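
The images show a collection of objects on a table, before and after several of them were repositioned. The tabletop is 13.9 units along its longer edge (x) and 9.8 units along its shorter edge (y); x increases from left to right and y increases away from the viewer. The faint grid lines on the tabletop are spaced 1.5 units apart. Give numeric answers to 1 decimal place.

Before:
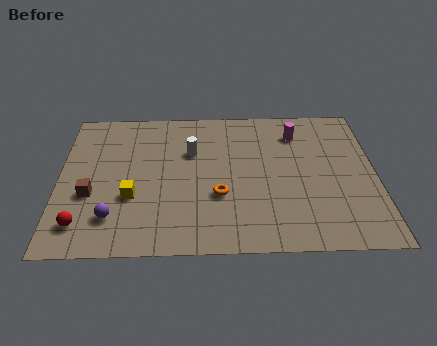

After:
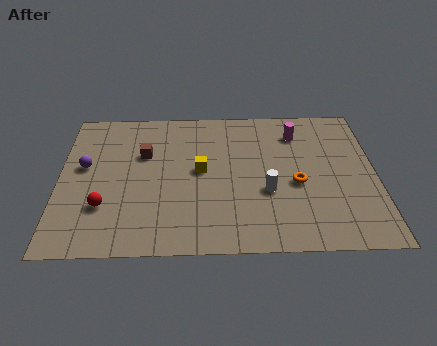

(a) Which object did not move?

the magenta cylinder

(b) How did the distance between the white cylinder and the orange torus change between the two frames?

-1.8

The distance was about 3.2 in the first image and 1.4 in the second, so they moved 1.8 units closer together.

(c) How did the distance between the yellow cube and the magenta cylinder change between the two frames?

-3.4

The distance was about 8.4 in the first image and 5.0 in the second, so they moved 3.4 units closer together.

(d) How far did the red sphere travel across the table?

1.4

The red sphere moved from about (1.1, 1.8) to (2.0, 2.9), a distance of √(0.9² + 1.1²) ≈ 1.4.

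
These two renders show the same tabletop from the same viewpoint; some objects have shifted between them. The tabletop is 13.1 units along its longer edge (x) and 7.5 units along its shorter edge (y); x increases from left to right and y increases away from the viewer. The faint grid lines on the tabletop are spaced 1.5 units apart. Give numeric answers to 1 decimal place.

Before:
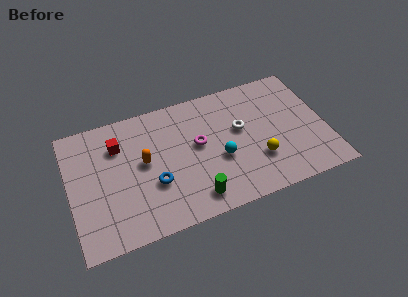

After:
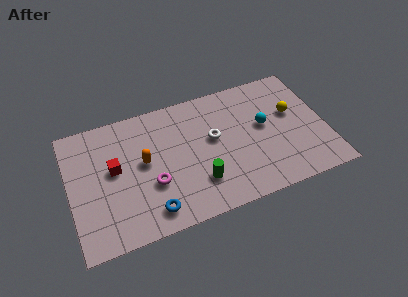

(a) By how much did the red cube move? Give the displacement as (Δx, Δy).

(-0.3, -1.3)

From the two frames, the red cube sits at roughly (2.6, 5.5) before and (2.3, 4.2) after.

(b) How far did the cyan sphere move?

2.7

The cyan sphere was near (7.6, 3.0) before and (10.0, 4.2) after, so it travelled √(2.4² + 1.2²) ≈ 2.7 units.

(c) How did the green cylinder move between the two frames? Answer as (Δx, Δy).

(0.3, 0.8)

The green cylinder was at about (6.1, 1.2) and moved to about (6.4, 2.0).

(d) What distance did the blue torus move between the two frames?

1.5

The blue torus moved from about (4.2, 2.7) to (3.9, 1.2), a distance of √(0.3² + 1.5²) ≈ 1.5.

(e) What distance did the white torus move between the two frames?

1.4

From (8.8, 4.4) to (7.4, 4.3), the white torus covered √(1.4² + 0.1²) ≈ 1.4 units.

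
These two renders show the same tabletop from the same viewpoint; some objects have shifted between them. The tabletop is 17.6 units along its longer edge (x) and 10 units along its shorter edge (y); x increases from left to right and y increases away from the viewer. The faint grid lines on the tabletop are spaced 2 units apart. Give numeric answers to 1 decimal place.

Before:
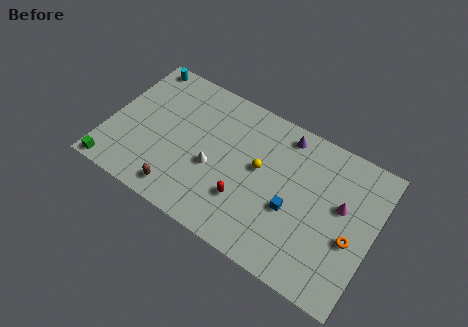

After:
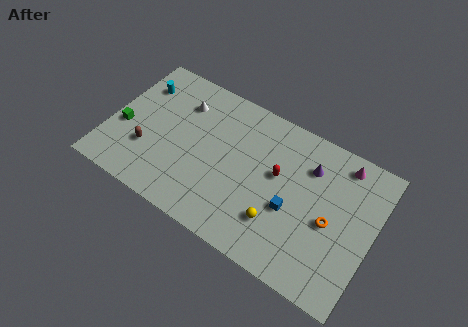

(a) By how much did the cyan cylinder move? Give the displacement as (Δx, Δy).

(0.2, -1.6)

The cyan cylinder was at about (1.3, 9.1) and moved to about (1.5, 7.5).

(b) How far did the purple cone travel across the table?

2.3

The purple cone was near (11.2, 8.7) before and (13.1, 7.4) after, so it travelled √(1.9² + 1.3²) ≈ 2.3 units.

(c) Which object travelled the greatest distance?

the white cone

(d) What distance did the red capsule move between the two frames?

3.3

The red capsule moved from about (9.4, 3.0) to (11.2, 5.8), a distance of √(1.8² + 2.8²) ≈ 3.3.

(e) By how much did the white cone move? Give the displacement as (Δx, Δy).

(-2.7, 3.4)

From the two frames, the white cone sits at roughly (7.1, 4.1) before and (4.4, 7.5) after.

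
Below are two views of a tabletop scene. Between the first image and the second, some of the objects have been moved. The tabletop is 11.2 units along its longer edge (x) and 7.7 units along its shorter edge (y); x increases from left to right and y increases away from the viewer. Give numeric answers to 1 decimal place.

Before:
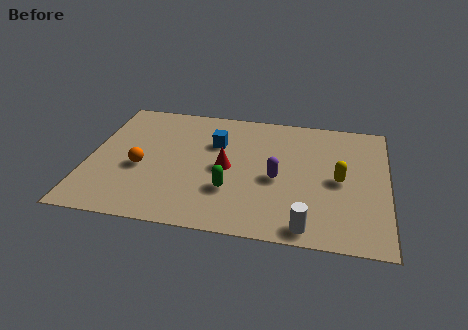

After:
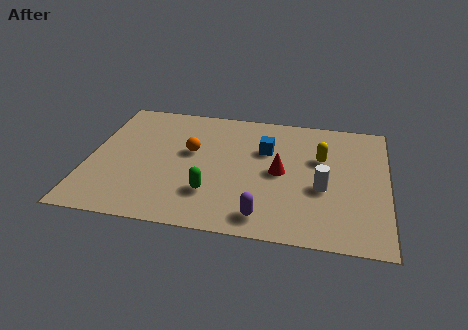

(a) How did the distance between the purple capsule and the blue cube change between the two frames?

+1.0

They were about 3.0 units apart before and 4.0 after — 1.0 units further apart.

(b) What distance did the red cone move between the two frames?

2.0

The red cone moved from about (5.2, 3.7) to (7.2, 3.8), a distance of √(2.0² + 0.1²) ≈ 2.0.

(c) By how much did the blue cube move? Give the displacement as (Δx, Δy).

(1.9, -0.1)

The blue cube was at about (4.7, 5.2) and moved to about (6.6, 5.1).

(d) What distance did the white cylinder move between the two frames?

2.4

The white cylinder was near (8.3, 0.8) before and (8.8, 3.1) after, so it travelled √(0.5² + 2.3²) ≈ 2.4 units.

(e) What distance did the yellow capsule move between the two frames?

1.4

From (9.4, 3.7) to (8.7, 4.9), the yellow capsule covered √(0.7² + 1.2²) ≈ 1.4 units.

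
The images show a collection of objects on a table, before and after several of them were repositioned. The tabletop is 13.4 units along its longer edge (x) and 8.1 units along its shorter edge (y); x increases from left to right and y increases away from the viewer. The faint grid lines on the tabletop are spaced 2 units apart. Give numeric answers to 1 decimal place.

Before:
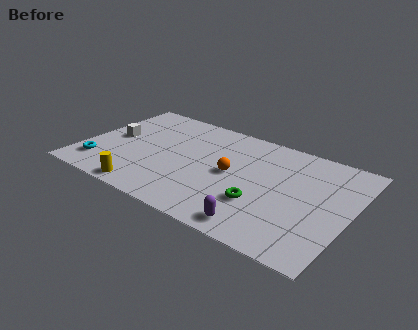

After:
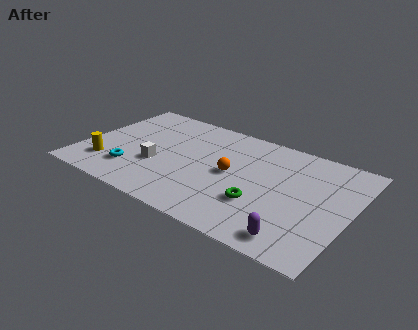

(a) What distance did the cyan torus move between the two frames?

1.7

The cyan torus moved from about (1.1, 1.7) to (2.8, 2.0), a distance of √(1.7² + 0.3²) ≈ 1.7.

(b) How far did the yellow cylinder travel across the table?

2.5

The yellow cylinder moved from about (3.7, 0.8) to (1.5, 1.9), a distance of √(2.2² + 1.1²) ≈ 2.5.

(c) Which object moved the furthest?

the white cube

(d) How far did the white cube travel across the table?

2.8

From (1.4, 4.2) to (3.9, 3.0), the white cube covered √(2.5² + 1.2²) ≈ 2.8 units.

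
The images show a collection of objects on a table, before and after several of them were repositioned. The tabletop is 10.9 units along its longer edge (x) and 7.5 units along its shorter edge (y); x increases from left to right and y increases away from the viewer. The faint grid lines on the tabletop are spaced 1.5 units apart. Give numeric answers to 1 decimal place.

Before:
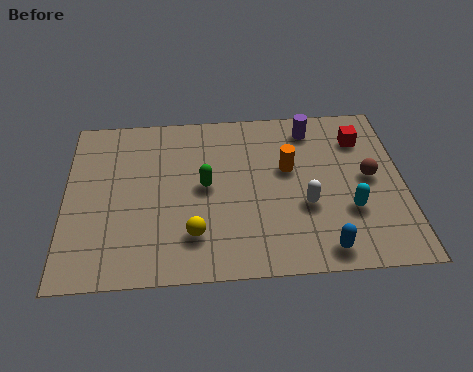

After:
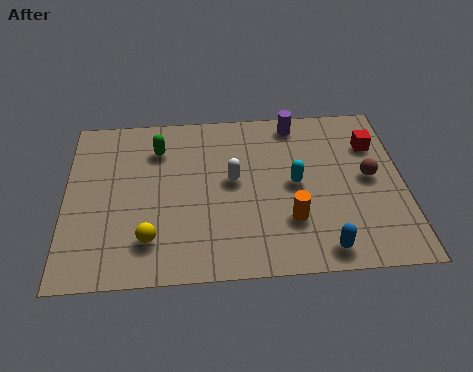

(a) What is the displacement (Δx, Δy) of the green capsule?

(-1.5, 1.8)

The green capsule was at about (4.5, 3.9) and moved to about (3.0, 5.7).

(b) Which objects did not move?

the blue capsule and the brown sphere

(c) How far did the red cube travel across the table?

0.5

From (9.6, 5.7) to (10.0, 5.4), the red cube covered √(0.4² + 0.3²) ≈ 0.5 units.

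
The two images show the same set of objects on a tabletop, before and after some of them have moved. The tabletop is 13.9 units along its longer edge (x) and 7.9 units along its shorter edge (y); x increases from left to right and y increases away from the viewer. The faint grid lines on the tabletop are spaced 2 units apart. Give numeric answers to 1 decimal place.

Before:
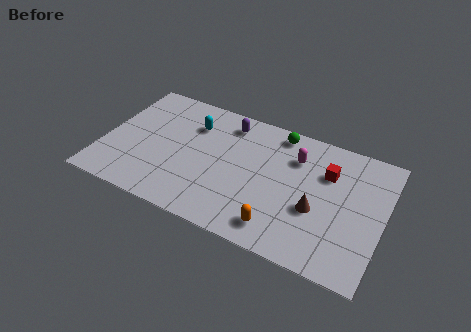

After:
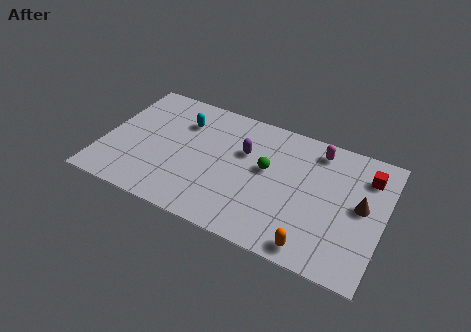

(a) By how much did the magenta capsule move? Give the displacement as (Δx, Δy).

(1.0, 0.9)

The magenta capsule was at about (9.4, 5.8) and moved to about (10.4, 6.7).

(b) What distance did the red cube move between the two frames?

2.0

The red cube was near (11.0, 5.5) before and (12.9, 6.1) after, so it travelled √(1.9² + 0.6²) ≈ 2.0 units.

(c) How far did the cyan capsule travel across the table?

0.5

The cyan capsule moved from about (4.2, 5.8) to (3.7, 5.8), a distance of √(0.5² + 0.0²) ≈ 0.5.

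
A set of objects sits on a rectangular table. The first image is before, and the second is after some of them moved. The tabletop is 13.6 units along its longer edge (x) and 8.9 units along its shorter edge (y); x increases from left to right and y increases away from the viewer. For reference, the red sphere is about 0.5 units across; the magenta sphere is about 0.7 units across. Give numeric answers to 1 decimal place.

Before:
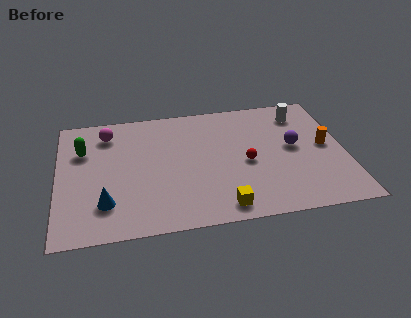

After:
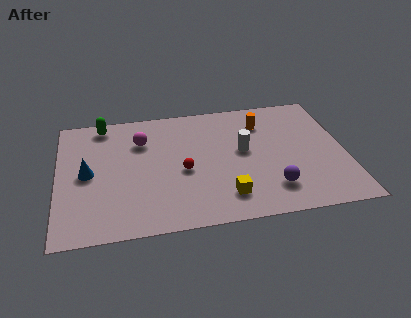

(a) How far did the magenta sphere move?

1.8

The magenta sphere moved from about (2.4, 7.2) to (4.0, 6.4), a distance of √(1.6² + 0.8²) ≈ 1.8.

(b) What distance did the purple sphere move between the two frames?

3.0

The purple sphere was near (11.2, 4.8) before and (10.0, 2.0) after, so it travelled √(1.2² + 2.8²) ≈ 3.0 units.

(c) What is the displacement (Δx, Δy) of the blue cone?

(-0.8, 2.2)

From the two frames, the blue cone sits at roughly (2.2, 2.2) before and (1.4, 4.4) after.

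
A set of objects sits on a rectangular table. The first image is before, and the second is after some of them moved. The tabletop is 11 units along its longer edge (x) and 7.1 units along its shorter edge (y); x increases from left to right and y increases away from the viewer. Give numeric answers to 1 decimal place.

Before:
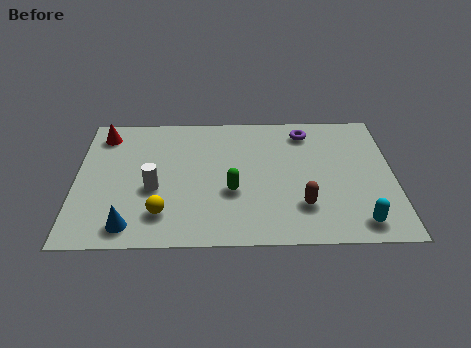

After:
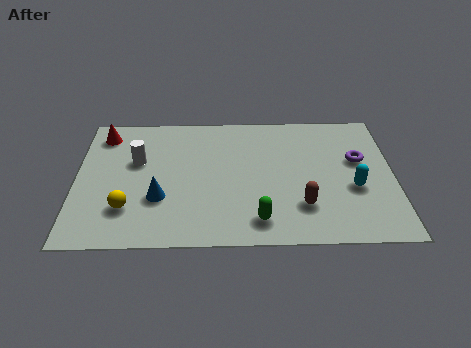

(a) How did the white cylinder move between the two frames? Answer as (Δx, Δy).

(-0.6, 1.5)

The white cylinder was at about (2.7, 2.9) and moved to about (2.1, 4.4).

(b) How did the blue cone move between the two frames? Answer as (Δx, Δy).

(1.0, 1.4)

The blue cone was at about (1.9, 1.0) and moved to about (2.9, 2.4).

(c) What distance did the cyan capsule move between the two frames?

1.8

From (9.7, 1.0) to (9.6, 2.8), the cyan capsule covered √(0.1² + 1.8²) ≈ 1.8 units.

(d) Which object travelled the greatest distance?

the purple torus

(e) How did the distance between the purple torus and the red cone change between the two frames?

+1.9

They were about 7.1 units apart before and 9.0 after — 1.9 units further apart.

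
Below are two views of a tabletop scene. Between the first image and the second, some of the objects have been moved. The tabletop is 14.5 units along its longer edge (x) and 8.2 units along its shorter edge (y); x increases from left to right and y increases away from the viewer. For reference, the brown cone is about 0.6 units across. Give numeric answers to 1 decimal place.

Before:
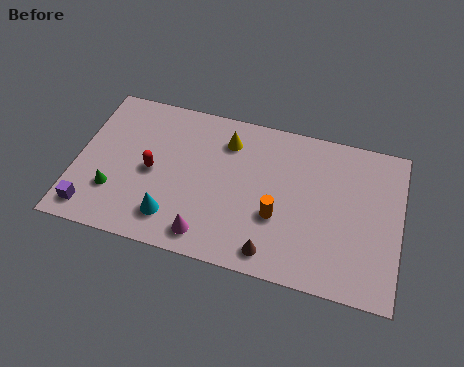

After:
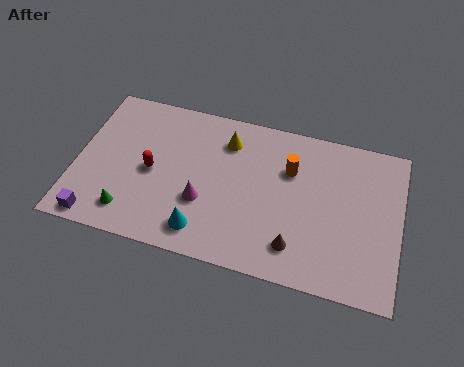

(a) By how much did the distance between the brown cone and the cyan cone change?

-0.4

They were about 4.5 units apart before and 4.1 after — 0.4 units closer together.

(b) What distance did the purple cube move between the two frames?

0.5

The purple cube moved from about (0.9, 1.2) to (1.2, 0.8), a distance of √(0.3² + 0.4²) ≈ 0.5.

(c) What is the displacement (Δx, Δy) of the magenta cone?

(-0.3, 1.7)

The magenta cone started near (6.1, 1.2) and ended near (5.8, 2.9).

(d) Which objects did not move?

the red capsule and the yellow cone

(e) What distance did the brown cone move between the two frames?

1.2

The brown cone was near (9.0, 1.1) before and (10.0, 1.7) after, so it travelled √(1.0² + 0.6²) ≈ 1.2 units.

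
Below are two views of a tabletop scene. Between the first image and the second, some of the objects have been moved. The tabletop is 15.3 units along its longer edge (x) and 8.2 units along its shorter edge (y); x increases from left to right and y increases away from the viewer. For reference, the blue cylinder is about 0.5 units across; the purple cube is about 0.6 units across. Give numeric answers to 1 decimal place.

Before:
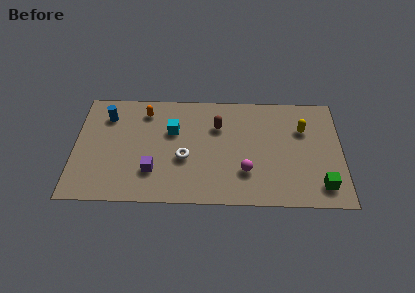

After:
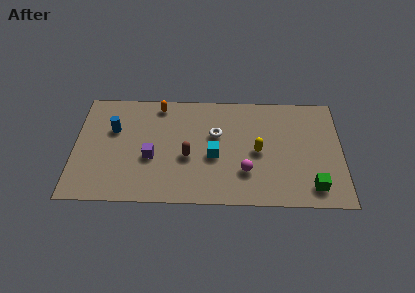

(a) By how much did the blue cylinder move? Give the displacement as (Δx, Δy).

(0.4, -1.0)

The blue cylinder started near (1.8, 6.3) and ended near (2.2, 5.3).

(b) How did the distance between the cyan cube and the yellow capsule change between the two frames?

-5.0

They were about 7.5 units apart before and 2.5 after — 5.0 units closer together.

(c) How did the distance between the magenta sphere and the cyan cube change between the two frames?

-3.0

Before: roughly 5.1 units apart; after: 2.1. That's 3.0 units closer together.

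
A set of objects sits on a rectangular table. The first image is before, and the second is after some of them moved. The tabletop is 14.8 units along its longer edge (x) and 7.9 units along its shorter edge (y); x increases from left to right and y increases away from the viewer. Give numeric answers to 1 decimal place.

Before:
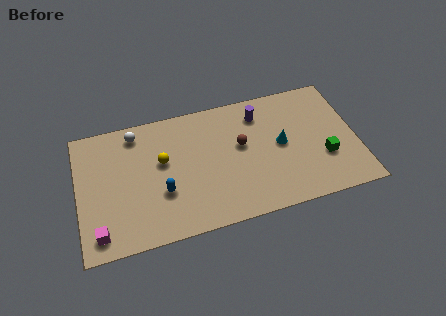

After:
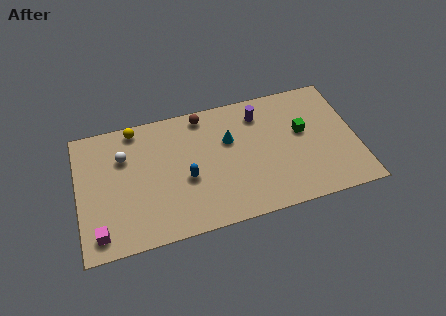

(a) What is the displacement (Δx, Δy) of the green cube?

(-1.0, 1.9)

The green cube was at about (13.0, 2.7) and moved to about (12.0, 4.6).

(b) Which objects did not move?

the purple cylinder and the magenta cube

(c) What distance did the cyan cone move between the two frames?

2.9

The cyan cone moved from about (10.8, 4.1) to (8.1, 5.1), a distance of √(2.7² + 1.0²) ≈ 2.9.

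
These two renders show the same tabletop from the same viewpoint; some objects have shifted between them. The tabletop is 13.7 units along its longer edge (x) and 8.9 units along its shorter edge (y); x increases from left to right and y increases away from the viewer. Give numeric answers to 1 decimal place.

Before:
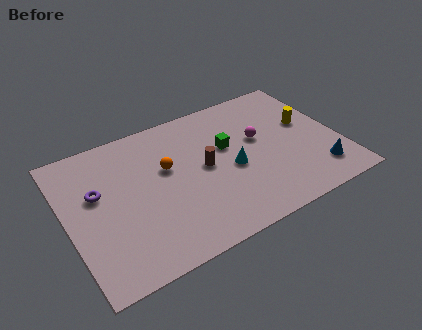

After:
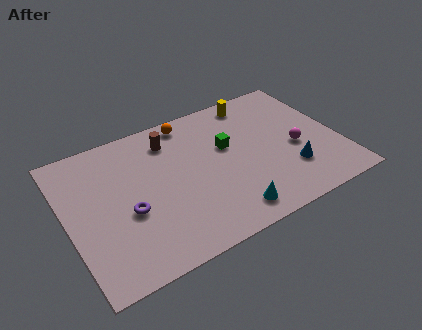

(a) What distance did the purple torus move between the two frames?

2.2

The purple torus moved from about (1.6, 5.4) to (2.9, 3.6), a distance of √(1.3² + 1.8²) ≈ 2.2.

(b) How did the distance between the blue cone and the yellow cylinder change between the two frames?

+2.0

The distance was about 3.4 in the first image and 5.4 in the second, so they moved 2.0 units further apart.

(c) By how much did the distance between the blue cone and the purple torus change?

-3.1

Before: roughly 11.3 units apart; after: 8.2. That's 3.1 units closer together.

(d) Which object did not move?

the green cube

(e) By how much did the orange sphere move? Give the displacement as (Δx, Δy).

(1.5, 2.5)

The orange sphere started near (5.1, 5.4) and ended near (6.6, 7.9).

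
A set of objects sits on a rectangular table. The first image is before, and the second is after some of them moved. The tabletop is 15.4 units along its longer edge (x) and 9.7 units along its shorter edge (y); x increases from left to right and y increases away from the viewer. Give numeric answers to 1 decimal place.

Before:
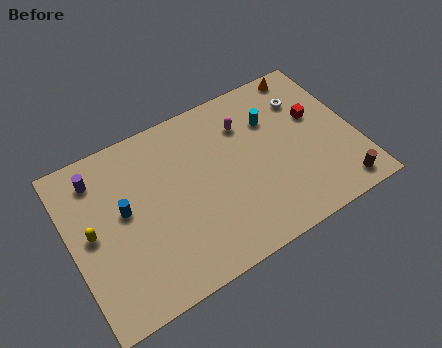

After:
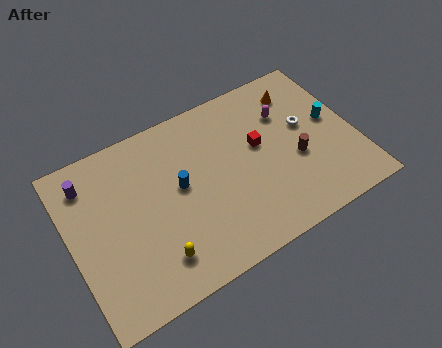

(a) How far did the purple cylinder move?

0.5

From (1.8, 7.9) to (1.3, 7.8), the purple cylinder covered √(0.5² + 0.1²) ≈ 0.5 units.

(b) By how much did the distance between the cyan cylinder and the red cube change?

+1.5

Before: roughly 2.5 units apart; after: 4.0. That's 1.5 units further apart.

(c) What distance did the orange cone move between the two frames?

1.2

The orange cone moved from about (13.5, 8.8) to (12.9, 7.8), a distance of √(0.6² + 1.0²) ≈ 1.2.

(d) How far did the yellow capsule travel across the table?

4.2

The yellow capsule was near (1.1, 5.0) before and (4.1, 2.0) after, so it travelled √(3.0² + 3.0²) ≈ 4.2 units.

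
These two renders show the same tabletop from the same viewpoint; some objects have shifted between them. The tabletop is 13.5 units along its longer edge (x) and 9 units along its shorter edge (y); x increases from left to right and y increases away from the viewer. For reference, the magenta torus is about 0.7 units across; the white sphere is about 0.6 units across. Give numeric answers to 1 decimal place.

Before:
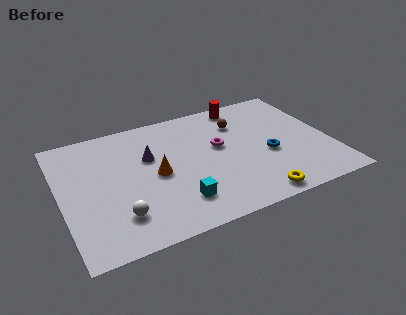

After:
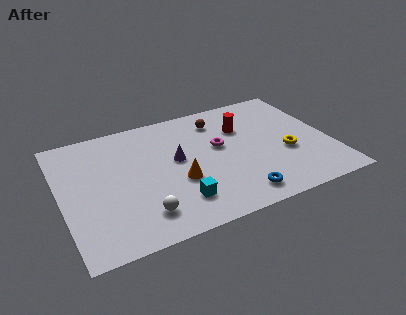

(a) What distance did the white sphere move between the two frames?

1.1

The white sphere was near (2.6, 2.1) before and (3.7, 1.8) after, so it travelled √(1.1² + 0.3²) ≈ 1.1 units.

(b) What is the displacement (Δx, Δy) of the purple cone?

(1.3, -0.7)

The purple cone started near (4.5, 5.7) and ended near (5.8, 5.0).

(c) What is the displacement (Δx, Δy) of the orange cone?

(1.0, -0.9)

From the two frames, the orange cone sits at roughly (4.7, 4.3) before and (5.7, 3.4) after.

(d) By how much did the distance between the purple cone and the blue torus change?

-1.6

They were about 6.1 units apart before and 4.5 after — 1.6 units closer together.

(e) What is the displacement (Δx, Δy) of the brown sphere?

(-1.0, 0.6)

The brown sphere was at about (9.2, 6.6) and moved to about (8.2, 7.2).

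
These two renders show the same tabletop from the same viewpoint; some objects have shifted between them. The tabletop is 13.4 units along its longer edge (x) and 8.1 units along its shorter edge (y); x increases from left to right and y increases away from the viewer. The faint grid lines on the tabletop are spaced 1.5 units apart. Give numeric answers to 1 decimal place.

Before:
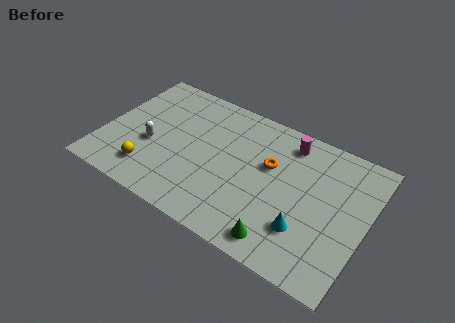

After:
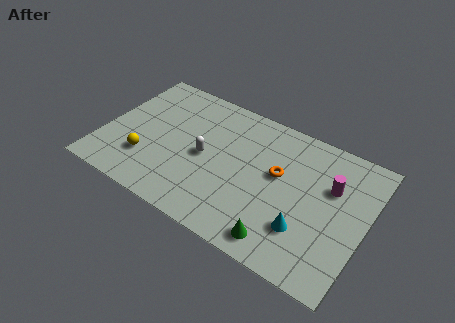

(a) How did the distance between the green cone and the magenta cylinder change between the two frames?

-1.1

Before: roughly 5.7 units apart; after: 4.6. That's 1.1 units closer together.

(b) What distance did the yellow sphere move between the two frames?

0.7

The yellow sphere moved from about (2.7, 1.7) to (2.4, 2.3), a distance of √(0.3² + 0.6²) ≈ 0.7.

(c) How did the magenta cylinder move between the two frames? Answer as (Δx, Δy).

(2.4, -1.5)

From the two frames, the magenta cylinder sits at roughly (9.1, 6.8) before and (11.5, 5.3) after.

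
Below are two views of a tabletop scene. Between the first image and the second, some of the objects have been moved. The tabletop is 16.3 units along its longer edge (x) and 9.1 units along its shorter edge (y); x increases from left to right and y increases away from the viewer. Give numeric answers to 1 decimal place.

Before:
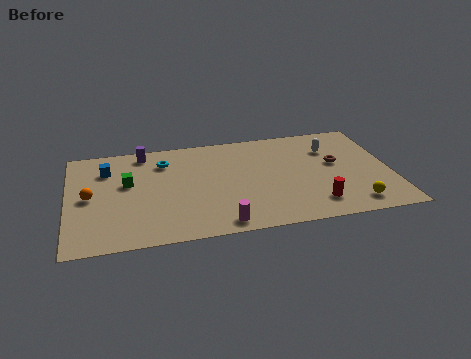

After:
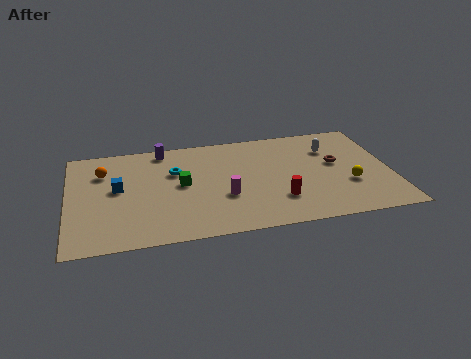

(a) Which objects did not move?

the white capsule and the brown torus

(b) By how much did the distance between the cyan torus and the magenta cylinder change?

-2.9

They were about 6.5 units apart before and 3.6 after — 2.9 units closer together.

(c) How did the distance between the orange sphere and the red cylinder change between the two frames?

-1.9

They were about 11.5 units apart before and 9.6 after — 1.9 units closer together.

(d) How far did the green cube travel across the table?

2.8

The green cube moved from about (3.0, 5.4) to (5.7, 4.8), a distance of √(2.7² + 0.6²) ≈ 2.8.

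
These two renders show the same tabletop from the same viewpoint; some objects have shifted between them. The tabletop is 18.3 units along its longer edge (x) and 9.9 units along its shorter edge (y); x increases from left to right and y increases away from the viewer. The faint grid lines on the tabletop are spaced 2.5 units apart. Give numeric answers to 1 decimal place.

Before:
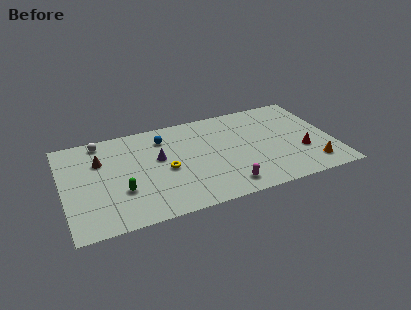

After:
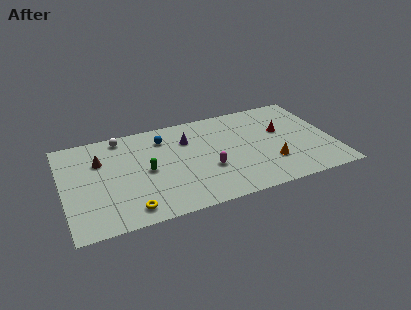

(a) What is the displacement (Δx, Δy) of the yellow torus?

(-2.7, -3.1)

The yellow torus started near (6.9, 4.5) and ended near (4.2, 1.4).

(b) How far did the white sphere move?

1.4

The white sphere moved from about (2.8, 8.8) to (4.2, 8.8), a distance of √(1.4² + 0.0²) ≈ 1.4.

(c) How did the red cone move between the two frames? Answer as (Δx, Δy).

(-1.1, 2.6)

The red cone was at about (16.1, 3.4) and moved to about (15.0, 6.0).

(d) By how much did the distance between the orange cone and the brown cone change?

-2.9

Before: roughly 14.9 units apart; after: 12.0. That's 2.9 units closer together.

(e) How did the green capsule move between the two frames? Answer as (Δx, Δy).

(1.8, 1.5)

The green capsule started near (3.8, 3.3) and ended near (5.6, 4.8).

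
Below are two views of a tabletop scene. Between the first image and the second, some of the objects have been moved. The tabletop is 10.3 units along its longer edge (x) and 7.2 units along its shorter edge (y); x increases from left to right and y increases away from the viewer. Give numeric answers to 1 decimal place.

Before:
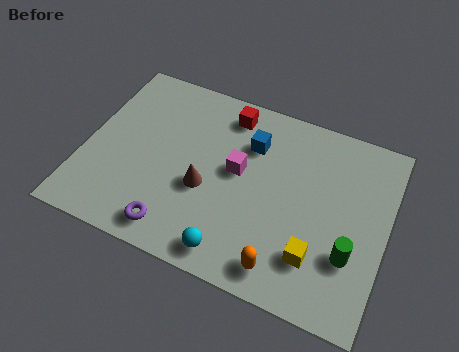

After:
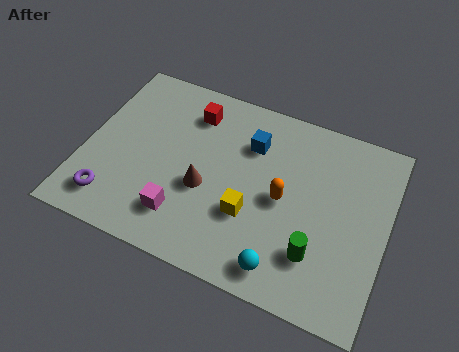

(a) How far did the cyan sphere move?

1.7

The cyan sphere was near (5.4, 0.9) before and (7.1, 1.0) after, so it travelled √(1.7² + 0.1²) ≈ 1.7 units.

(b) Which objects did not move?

the blue cube and the brown cone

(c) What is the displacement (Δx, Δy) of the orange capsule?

(-0.3, 2.5)

The orange capsule started near (7.1, 1.0) and ended near (6.8, 3.5).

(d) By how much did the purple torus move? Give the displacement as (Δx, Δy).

(-2.2, 0.3)

From the two frames, the purple torus sits at roughly (3.4, 1.0) before and (1.2, 1.3) after.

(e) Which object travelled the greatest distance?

the magenta cube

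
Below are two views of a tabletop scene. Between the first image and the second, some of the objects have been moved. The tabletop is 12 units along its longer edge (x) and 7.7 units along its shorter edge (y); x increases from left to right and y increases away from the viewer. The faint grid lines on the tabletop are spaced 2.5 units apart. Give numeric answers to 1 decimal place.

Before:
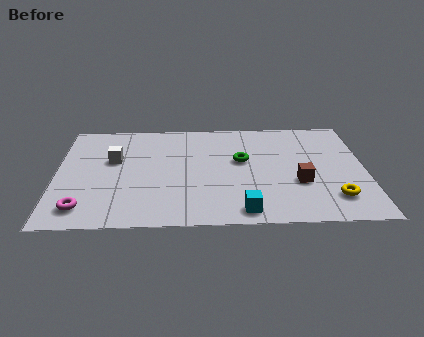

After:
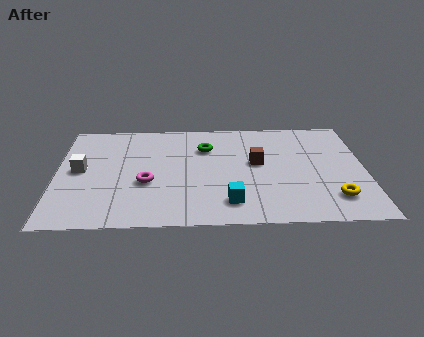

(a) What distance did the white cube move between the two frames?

1.5

The white cube was near (2.2, 4.7) before and (0.9, 4.0) after, so it travelled √(1.3² + 0.7²) ≈ 1.5 units.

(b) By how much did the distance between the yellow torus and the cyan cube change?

+0.4

Before: roughly 3.6 units apart; after: 4.0. That's 0.4 units further apart.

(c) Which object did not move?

the yellow torus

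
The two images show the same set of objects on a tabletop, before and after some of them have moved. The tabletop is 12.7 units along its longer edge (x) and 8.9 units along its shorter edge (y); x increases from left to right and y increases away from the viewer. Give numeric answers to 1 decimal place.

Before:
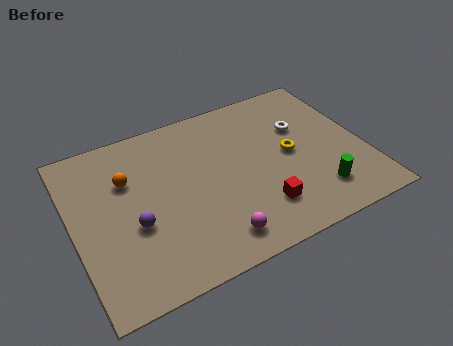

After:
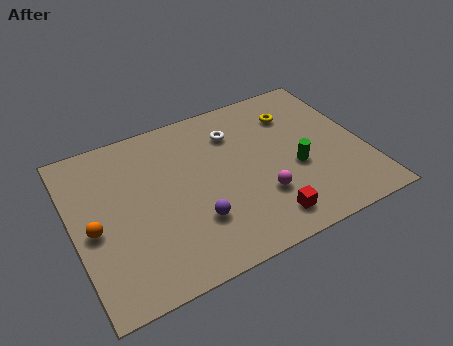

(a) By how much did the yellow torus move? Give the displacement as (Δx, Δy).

(0.5, 2.2)

From the two frames, the yellow torus sits at roughly (9.5, 4.5) before and (10.0, 6.7) after.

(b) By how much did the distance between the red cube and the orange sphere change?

+1.0

The distance was about 6.6 in the first image and 7.6 in the second, so they moved 1.0 units further apart.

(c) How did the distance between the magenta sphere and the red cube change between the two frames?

-0.9

Before: roughly 2.2 units apart; after: 1.3. That's 0.9 units closer together.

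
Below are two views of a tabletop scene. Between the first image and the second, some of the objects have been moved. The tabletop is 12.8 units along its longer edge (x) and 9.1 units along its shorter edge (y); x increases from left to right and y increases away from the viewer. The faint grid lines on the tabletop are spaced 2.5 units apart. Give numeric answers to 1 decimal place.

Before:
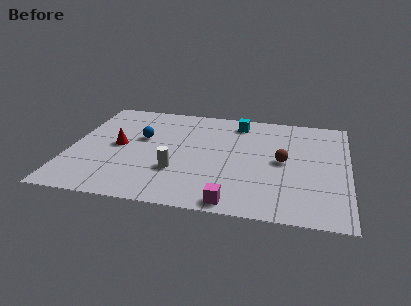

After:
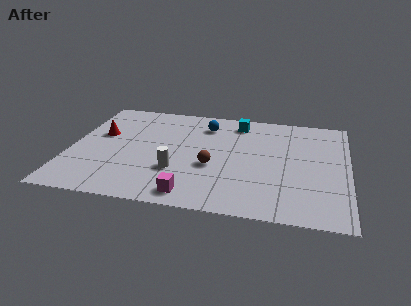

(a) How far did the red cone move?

1.3

The red cone moved from about (2.2, 4.6) to (1.3, 5.5), a distance of √(0.9² + 0.9²) ≈ 1.3.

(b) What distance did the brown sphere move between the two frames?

3.4

From (9.8, 4.6) to (6.6, 3.6), the brown sphere covered √(3.2² + 1.0²) ≈ 3.4 units.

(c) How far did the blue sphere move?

3.4

From (3.2, 5.5) to (6.1, 7.2), the blue sphere covered √(2.9² + 1.7²) ≈ 3.4 units.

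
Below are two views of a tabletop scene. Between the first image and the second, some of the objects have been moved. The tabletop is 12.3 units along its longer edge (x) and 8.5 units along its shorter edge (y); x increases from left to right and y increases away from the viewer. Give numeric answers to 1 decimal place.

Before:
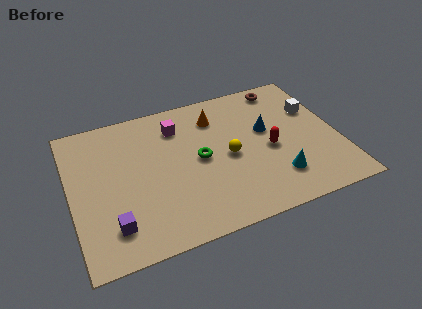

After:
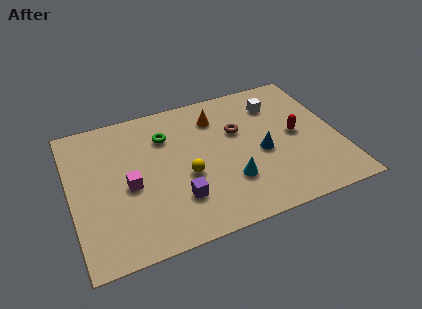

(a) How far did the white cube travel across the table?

1.9

The white cube was near (11.4, 5.6) before and (9.7, 6.5) after, so it travelled √(1.7² + 0.9²) ≈ 1.9 units.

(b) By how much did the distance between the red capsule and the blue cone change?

+0.6

Before: roughly 1.2 units apart; after: 1.8. That's 0.6 units further apart.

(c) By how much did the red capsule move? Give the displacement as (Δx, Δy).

(1.3, 0.5)

From the two frames, the red capsule sits at roughly (9.1, 3.8) before and (10.4, 4.3) after.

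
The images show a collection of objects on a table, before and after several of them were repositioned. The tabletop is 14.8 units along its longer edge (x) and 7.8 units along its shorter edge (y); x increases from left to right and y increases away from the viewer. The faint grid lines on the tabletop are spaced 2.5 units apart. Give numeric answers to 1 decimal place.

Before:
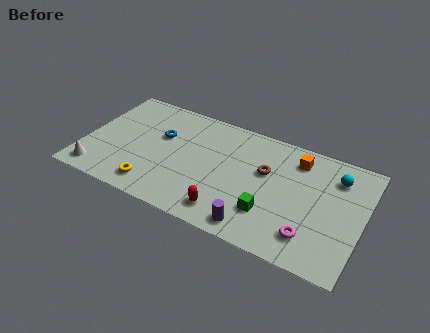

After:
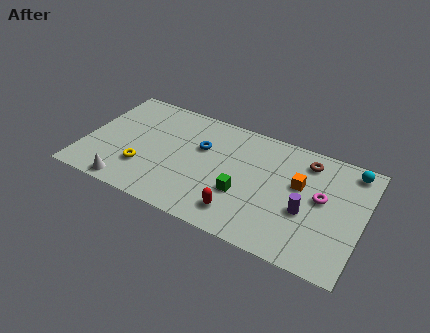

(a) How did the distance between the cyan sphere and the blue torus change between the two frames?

-1.4

Before: roughly 9.4 units apart; after: 8.0. That's 1.4 units closer together.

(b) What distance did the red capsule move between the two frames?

0.6

The red capsule moved from about (8.0, 1.3) to (8.6, 1.5), a distance of √(0.6² + 0.2²) ≈ 0.6.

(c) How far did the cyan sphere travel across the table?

1.1

The cyan sphere moved from about (13.2, 6.0) to (13.9, 6.8), a distance of √(0.7² + 0.8²) ≈ 1.1.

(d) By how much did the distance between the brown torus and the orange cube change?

-0.4

The distance was about 2.1 in the first image and 1.7 in the second, so they moved 0.4 units closer together.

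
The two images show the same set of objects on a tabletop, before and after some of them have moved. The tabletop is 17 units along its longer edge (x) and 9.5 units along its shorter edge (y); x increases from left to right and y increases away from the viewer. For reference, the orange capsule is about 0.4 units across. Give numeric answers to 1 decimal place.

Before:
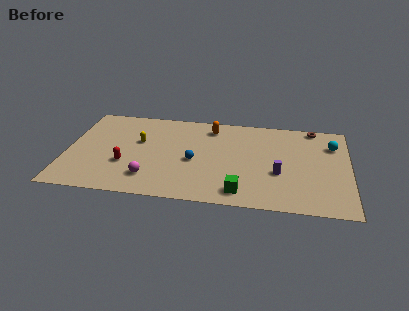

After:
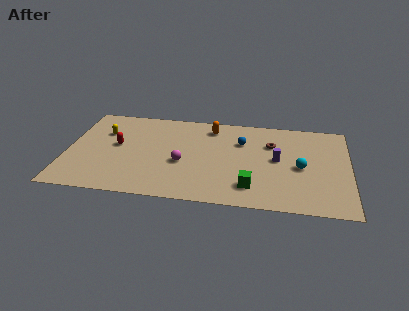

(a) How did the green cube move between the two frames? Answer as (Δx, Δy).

(0.6, 0.6)

The green cube was at about (10.6, 1.4) and moved to about (11.2, 2.0).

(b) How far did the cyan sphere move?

3.2

The cyan sphere moved from about (16.0, 7.0) to (14.1, 4.4), a distance of √(1.9² + 2.6²) ≈ 3.2.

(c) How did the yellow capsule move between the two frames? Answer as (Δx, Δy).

(-2.2, 0.7)

From the two frames, the yellow capsule sits at roughly (4.3, 5.8) before and (2.1, 6.5) after.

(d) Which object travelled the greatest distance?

the blue sphere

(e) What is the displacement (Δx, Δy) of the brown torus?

(-2.5, -2.1)

The brown torus started near (14.8, 8.7) and ended near (12.3, 6.6).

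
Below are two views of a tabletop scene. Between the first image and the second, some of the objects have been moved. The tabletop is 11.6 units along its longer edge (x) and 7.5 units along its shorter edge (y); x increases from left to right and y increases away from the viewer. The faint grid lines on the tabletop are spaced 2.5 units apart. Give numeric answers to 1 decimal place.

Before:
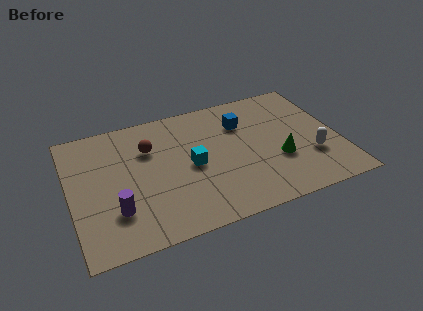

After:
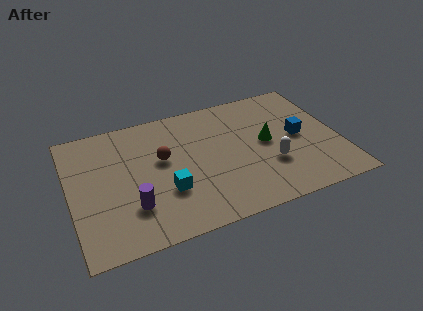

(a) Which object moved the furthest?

the blue cube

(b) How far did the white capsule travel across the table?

1.8

From (10.3, 2.4) to (8.5, 2.5), the white capsule covered √(1.8² + 0.1²) ≈ 1.8 units.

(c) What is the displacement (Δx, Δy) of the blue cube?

(2.3, -1.6)

From the two frames, the blue cube sits at roughly (7.6, 5.4) before and (9.9, 3.8) after.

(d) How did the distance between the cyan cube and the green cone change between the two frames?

+0.9

They were about 3.8 units apart before and 4.7 after — 0.9 units further apart.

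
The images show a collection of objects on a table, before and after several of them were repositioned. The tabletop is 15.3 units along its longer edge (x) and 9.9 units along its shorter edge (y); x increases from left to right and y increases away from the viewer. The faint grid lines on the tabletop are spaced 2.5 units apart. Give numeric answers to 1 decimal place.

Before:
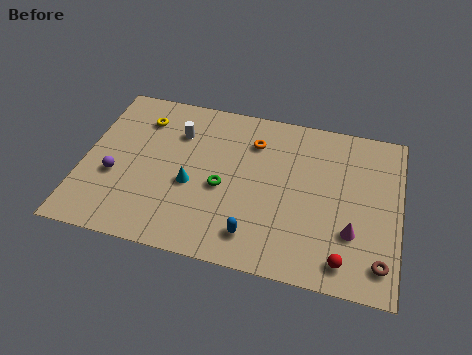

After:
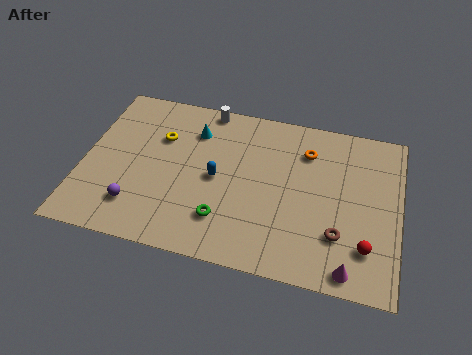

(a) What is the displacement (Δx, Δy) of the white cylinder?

(1.3, 1.9)

The white cylinder started near (4.4, 7.2) and ended near (5.7, 9.1).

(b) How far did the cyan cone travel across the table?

3.4

The cyan cone moved from about (5.3, 4.1) to (5.2, 7.5), a distance of √(0.1² + 3.4²) ≈ 3.4.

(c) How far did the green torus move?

1.9

From (6.8, 4.3) to (7.0, 2.4), the green torus covered √(0.2² + 1.9²) ≈ 1.9 units.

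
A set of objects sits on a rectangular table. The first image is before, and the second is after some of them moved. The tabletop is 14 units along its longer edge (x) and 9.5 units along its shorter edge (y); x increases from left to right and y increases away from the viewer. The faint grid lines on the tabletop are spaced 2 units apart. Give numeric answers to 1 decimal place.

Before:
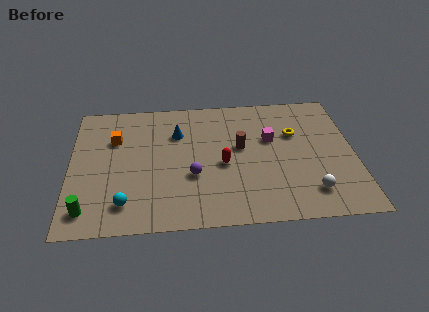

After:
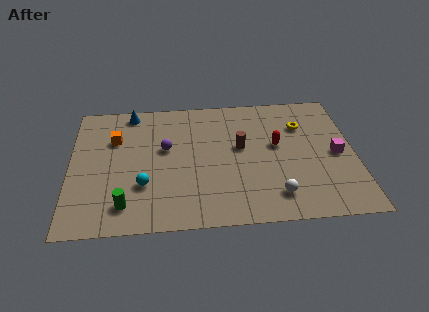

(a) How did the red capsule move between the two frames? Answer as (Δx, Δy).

(2.7, 1.2)

The red capsule was at about (7.5, 4.2) and moved to about (10.2, 5.4).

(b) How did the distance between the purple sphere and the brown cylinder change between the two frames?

+0.6

The distance was about 3.1 in the first image and 3.7 in the second, so they moved 0.6 units further apart.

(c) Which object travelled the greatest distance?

the magenta cube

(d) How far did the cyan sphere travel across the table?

1.5

The cyan sphere was near (2.7, 1.8) before and (3.6, 3.0) after, so it travelled √(0.9² + 1.2²) ≈ 1.5 units.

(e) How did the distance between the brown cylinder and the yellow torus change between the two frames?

+0.6

They were about 2.8 units apart before and 3.4 after — 0.6 units further apart.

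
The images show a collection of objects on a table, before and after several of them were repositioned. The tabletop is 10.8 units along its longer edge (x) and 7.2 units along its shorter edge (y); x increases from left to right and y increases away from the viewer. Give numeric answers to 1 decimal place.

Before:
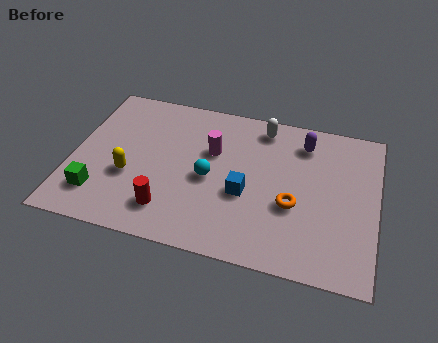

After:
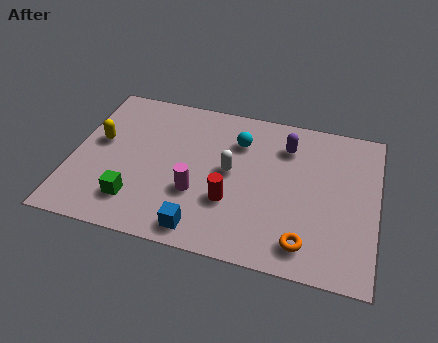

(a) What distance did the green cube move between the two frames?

1.3

From (1.1, 1.6) to (2.4, 1.6), the green cube covered √(1.3² + 0.0²) ≈ 1.3 units.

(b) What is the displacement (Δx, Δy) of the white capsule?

(-1.0, -2.4)

The white capsule was at about (6.6, 6.2) and moved to about (5.6, 3.8).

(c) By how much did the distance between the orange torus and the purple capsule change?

+1.4

The distance was about 3.0 in the first image and 4.4 in the second, so they moved 1.4 units further apart.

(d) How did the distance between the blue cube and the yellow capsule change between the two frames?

+0.9

They were about 4.1 units apart before and 5.0 after — 0.9 units further apart.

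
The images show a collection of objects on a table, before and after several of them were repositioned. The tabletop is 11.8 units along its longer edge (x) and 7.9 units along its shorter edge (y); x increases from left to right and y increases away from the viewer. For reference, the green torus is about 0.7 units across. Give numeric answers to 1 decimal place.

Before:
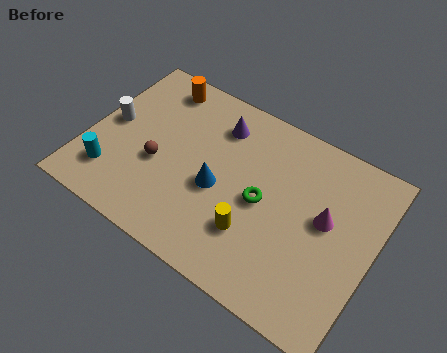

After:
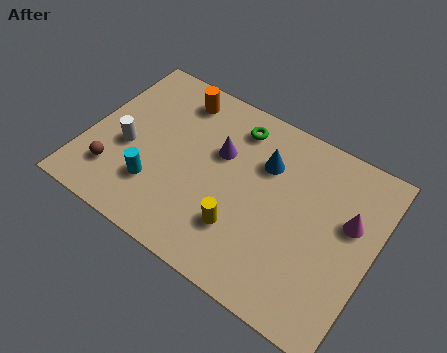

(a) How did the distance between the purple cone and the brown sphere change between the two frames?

+1.4

They were about 3.6 units apart before and 5.0 after — 1.4 units further apart.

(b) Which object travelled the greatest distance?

the green torus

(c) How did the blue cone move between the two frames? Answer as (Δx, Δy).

(1.6, 2.1)

The blue cone was at about (5.5, 3.4) and moved to about (7.1, 5.5).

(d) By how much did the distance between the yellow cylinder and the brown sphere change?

+1.0

The distance was about 4.3 in the first image and 5.3 in the second, so they moved 1.0 units further apart.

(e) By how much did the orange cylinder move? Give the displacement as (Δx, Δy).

(0.9, -0.2)

The orange cylinder was at about (2.3, 6.8) and moved to about (3.2, 6.6).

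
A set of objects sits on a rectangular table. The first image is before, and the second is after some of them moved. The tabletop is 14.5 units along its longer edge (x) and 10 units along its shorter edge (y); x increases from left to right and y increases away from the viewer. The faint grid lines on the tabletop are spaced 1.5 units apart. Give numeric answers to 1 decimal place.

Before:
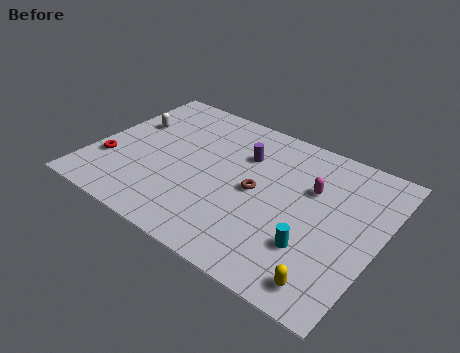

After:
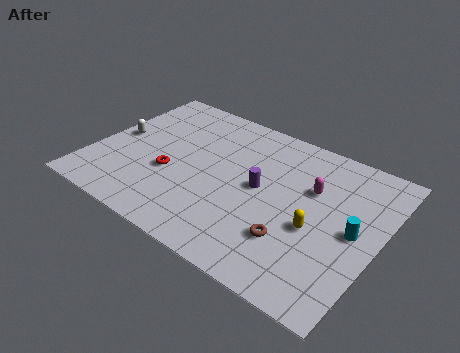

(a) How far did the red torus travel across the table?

3.2

From (1.0, 3.1) to (4.1, 3.8), the red torus covered √(3.1² + 0.7²) ≈ 3.2 units.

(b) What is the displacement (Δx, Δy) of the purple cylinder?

(1.2, -1.8)

From the two frames, the purple cylinder sits at roughly (7.3, 7.0) before and (8.5, 5.2) after.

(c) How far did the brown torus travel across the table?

3.0

From (8.4, 4.9) to (10.6, 2.8), the brown torus covered √(2.2² + 2.1²) ≈ 3.0 units.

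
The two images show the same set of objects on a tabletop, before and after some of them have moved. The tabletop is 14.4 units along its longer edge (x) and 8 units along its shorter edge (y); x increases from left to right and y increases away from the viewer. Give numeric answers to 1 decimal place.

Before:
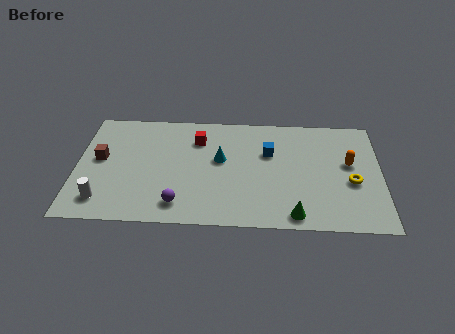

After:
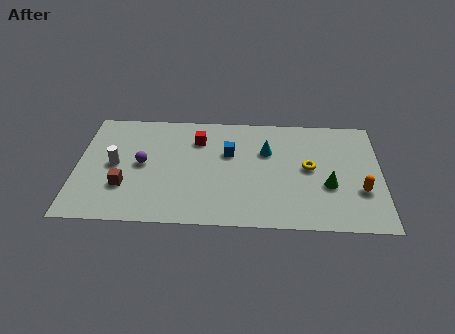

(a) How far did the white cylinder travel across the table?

2.5

The white cylinder moved from about (1.3, 1.5) to (1.8, 4.0), a distance of √(0.5² + 2.5²) ≈ 2.5.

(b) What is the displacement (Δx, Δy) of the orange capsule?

(0.5, -1.9)

The orange capsule started near (12.9, 4.6) and ended near (13.4, 2.7).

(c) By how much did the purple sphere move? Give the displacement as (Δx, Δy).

(-1.8, 2.7)

The purple sphere was at about (4.9, 1.4) and moved to about (3.1, 4.1).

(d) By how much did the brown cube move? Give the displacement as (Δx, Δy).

(1.2, -1.9)

The brown cube was at about (1.1, 4.4) and moved to about (2.3, 2.5).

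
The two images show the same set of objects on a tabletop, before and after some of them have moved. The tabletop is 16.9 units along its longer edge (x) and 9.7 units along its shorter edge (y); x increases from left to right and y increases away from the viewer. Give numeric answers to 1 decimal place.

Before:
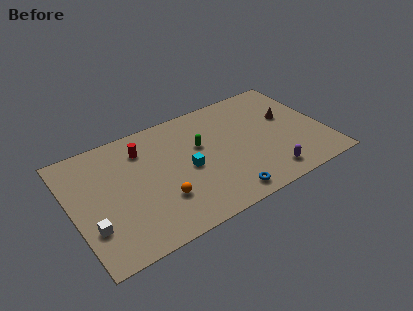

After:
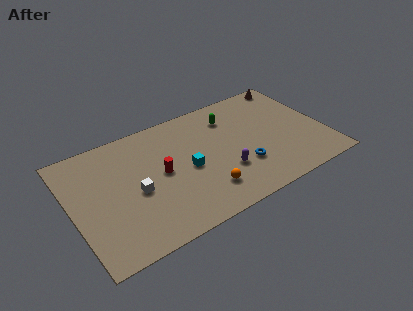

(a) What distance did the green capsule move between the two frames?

2.7

The green capsule was near (8.7, 6.0) before and (11.0, 7.5) after, so it travelled √(2.3² + 1.5²) ≈ 2.7 units.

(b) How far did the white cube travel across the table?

3.4

From (1.0, 2.9) to (4.1, 4.3), the white cube covered √(3.1² + 1.4²) ≈ 3.4 units.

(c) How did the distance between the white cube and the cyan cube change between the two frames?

-3.3

The distance was about 6.8 in the first image and 3.5 in the second, so they moved 3.3 units closer together.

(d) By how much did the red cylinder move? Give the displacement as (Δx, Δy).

(0.9, -2.5)

The red cylinder started near (5.0, 7.5) and ended near (5.9, 5.0).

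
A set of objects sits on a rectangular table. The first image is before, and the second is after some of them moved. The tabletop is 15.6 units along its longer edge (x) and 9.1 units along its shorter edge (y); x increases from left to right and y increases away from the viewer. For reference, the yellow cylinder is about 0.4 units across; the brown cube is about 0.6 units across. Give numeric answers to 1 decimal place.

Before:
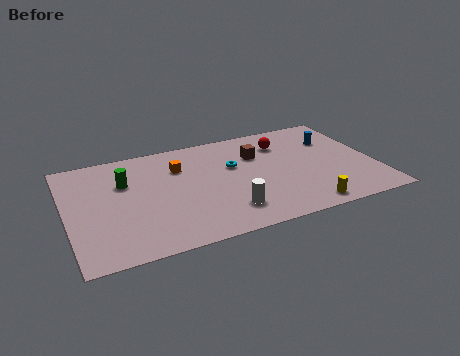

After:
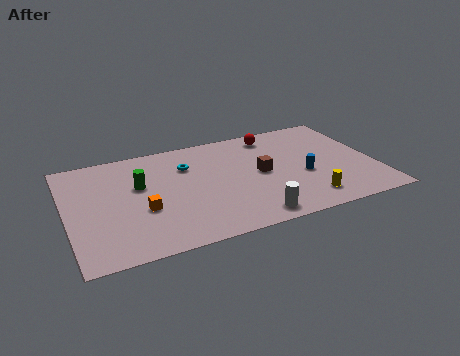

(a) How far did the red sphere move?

1.0

The red sphere was near (11.2, 6.9) before and (10.8, 7.8) after, so it travelled √(0.4² + 0.9²) ≈ 1.0 units.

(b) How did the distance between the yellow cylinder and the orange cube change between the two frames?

+0.3

Before: roughly 8.0 units apart; after: 8.3. That's 0.3 units further apart.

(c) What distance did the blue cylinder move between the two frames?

3.3

The blue cylinder moved from about (13.8, 6.4) to (11.9, 3.7), a distance of √(1.9² + 2.7²) ≈ 3.3.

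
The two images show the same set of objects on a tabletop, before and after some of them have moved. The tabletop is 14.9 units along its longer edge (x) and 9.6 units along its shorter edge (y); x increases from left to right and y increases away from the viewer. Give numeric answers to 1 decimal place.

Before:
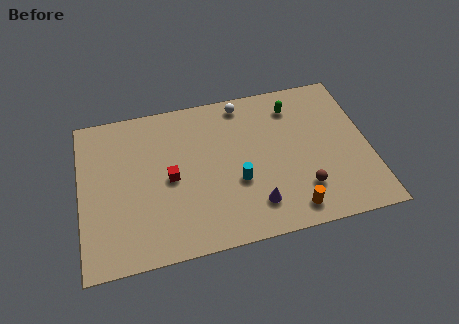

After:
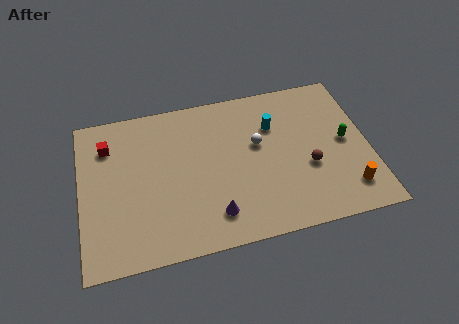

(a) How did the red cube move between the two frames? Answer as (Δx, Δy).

(-3.1, 2.7)

The red cube was at about (4.6, 4.6) and moved to about (1.5, 7.3).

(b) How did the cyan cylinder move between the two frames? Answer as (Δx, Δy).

(2.1, 3.1)

The cyan cylinder was at about (8.0, 3.6) and moved to about (10.1, 6.7).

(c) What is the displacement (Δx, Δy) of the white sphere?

(0.6, -2.8)

From the two frames, the white sphere sits at roughly (8.6, 8.5) before and (9.2, 5.7) after.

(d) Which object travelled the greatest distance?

the red cube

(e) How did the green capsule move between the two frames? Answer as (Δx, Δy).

(2.5, -2.8)

The green capsule started near (11.2, 7.7) and ended near (13.7, 4.9).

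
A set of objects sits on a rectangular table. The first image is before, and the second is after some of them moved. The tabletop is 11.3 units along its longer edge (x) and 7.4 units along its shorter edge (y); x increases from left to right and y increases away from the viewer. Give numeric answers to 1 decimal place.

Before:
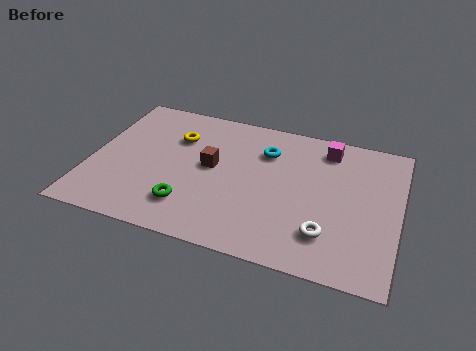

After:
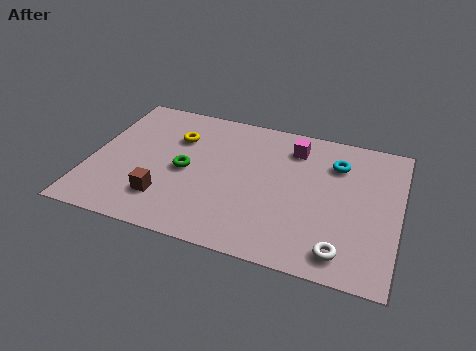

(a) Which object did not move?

the yellow torus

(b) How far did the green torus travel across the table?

1.8

From (3.8, 1.7) to (3.5, 3.5), the green torus covered √(0.3² + 1.8²) ≈ 1.8 units.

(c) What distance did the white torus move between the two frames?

0.9

From (8.8, 1.8) to (9.4, 1.1), the white torus covered √(0.6² + 0.7²) ≈ 0.9 units.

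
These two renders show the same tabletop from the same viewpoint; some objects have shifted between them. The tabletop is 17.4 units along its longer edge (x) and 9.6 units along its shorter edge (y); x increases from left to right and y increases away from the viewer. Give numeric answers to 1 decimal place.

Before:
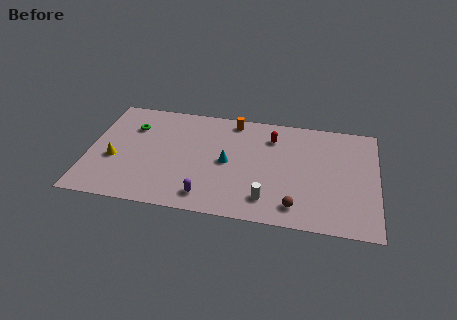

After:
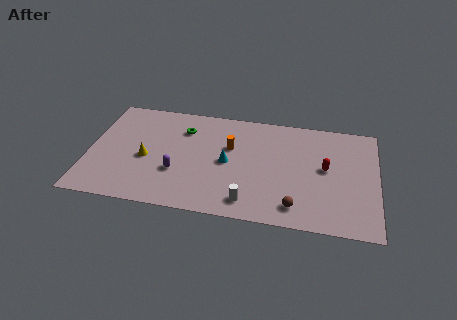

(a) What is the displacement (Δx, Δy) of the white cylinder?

(-1.1, -0.4)

The white cylinder started near (10.9, 1.9) and ended near (9.8, 1.5).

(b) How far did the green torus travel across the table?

3.1

The green torus was near (2.5, 6.9) before and (5.6, 7.2) after, so it travelled √(3.1² + 0.3²) ≈ 3.1 units.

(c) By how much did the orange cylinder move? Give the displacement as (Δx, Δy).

(-0.1, -2.4)

From the two frames, the orange cylinder sits at roughly (8.6, 8.5) before and (8.5, 6.1) after.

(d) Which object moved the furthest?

the red capsule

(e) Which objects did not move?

the brown sphere and the cyan cone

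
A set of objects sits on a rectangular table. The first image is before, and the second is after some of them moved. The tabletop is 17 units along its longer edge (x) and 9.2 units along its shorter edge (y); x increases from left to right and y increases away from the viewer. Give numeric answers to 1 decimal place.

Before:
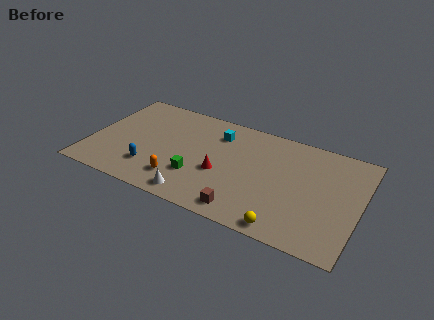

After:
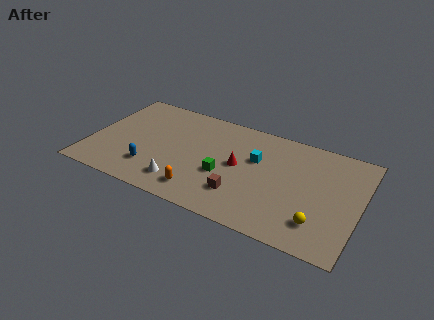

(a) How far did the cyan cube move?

2.9

From (7.8, 7.1) to (10.4, 5.8), the cyan cube covered √(2.6² + 1.3²) ≈ 2.9 units.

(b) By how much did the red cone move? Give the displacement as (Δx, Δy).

(1.0, 1.1)

The red cone was at about (8.4, 3.7) and moved to about (9.4, 4.8).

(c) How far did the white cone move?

1.2

The white cone moved from about (7.1, 1.1) to (6.1, 1.8), a distance of √(1.0² + 0.7²) ≈ 1.2.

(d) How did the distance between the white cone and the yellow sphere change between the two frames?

+2.9

The distance was about 5.7 in the first image and 8.6 in the second, so they moved 2.9 units further apart.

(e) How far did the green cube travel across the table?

1.8

From (7.0, 2.8) to (8.6, 3.6), the green cube covered √(1.6² + 0.8²) ≈ 1.8 units.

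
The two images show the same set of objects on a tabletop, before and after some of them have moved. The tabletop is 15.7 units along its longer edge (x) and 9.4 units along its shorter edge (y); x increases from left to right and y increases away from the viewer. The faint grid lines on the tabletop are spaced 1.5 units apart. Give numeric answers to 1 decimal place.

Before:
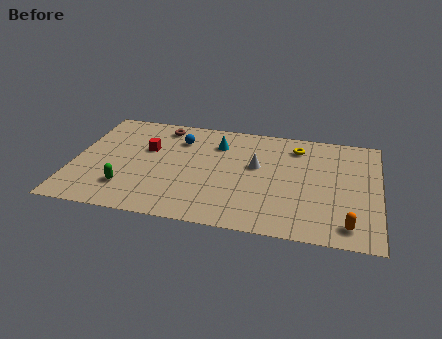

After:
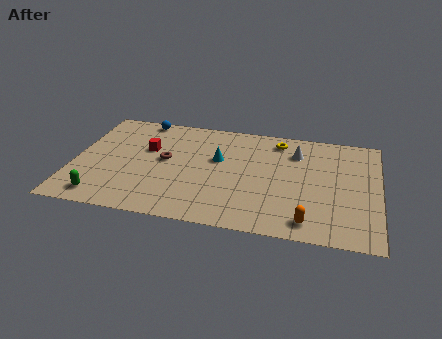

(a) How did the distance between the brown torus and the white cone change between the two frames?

+1.3

They were about 5.7 units apart before and 7.0 after — 1.3 units further apart.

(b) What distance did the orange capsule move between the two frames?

2.0

From (14.2, 1.4) to (12.2, 1.3), the orange capsule covered √(2.0² + 0.1²) ≈ 2.0 units.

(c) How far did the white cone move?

2.6

The white cone moved from about (9.4, 5.5) to (11.4, 7.1), a distance of √(2.0² + 1.6²) ≈ 2.6.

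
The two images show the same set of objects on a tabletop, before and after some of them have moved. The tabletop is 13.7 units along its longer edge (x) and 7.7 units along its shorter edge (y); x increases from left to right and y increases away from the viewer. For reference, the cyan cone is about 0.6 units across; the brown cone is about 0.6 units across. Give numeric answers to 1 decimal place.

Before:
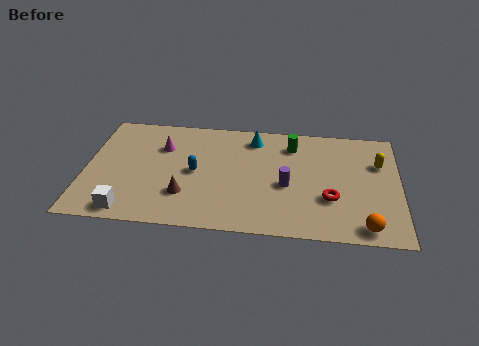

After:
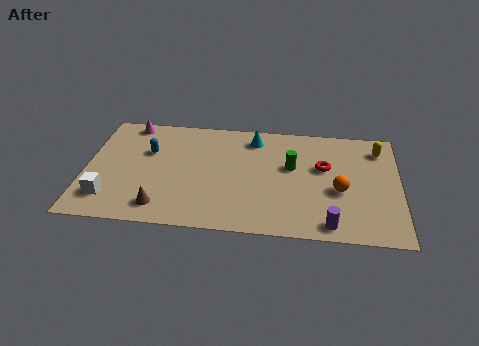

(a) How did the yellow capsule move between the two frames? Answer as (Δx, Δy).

(0.0, 1.0)

The yellow capsule started near (12.8, 5.2) and ended near (12.8, 6.2).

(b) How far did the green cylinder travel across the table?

1.5

The green cylinder moved from about (9.0, 6.1) to (9.0, 4.6), a distance of √(0.0² + 1.5²) ≈ 1.5.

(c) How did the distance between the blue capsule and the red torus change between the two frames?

+1.7

They were about 6.0 units apart before and 7.7 after — 1.7 units further apart.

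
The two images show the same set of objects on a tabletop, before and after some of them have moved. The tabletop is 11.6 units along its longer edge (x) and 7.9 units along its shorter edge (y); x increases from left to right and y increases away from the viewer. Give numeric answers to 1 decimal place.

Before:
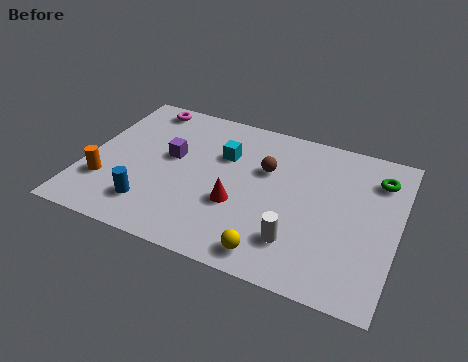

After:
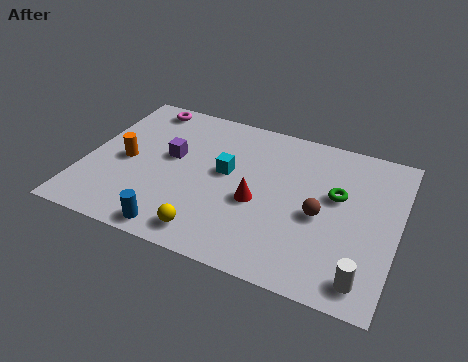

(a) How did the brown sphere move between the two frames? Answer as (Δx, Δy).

(2.2, -1.6)

From the two frames, the brown sphere sits at roughly (6.6, 5.1) before and (8.8, 3.5) after.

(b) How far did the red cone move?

0.8

From (5.8, 2.9) to (6.5, 3.3), the red cone covered √(0.7² + 0.4²) ≈ 0.8 units.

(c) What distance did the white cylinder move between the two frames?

2.6

The white cylinder was near (8.1, 1.9) before and (10.6, 1.1) after, so it travelled √(2.5² + 0.8²) ≈ 2.6 units.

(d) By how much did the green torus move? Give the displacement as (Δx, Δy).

(-1.4, -1.4)

From the two frames, the green torus sits at roughly (10.7, 6.1) before and (9.3, 4.7) after.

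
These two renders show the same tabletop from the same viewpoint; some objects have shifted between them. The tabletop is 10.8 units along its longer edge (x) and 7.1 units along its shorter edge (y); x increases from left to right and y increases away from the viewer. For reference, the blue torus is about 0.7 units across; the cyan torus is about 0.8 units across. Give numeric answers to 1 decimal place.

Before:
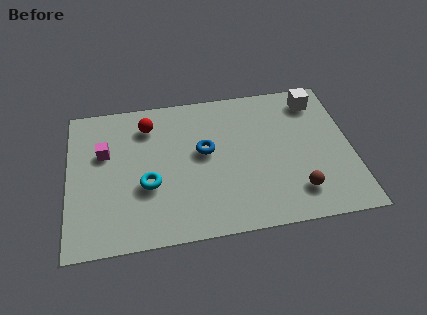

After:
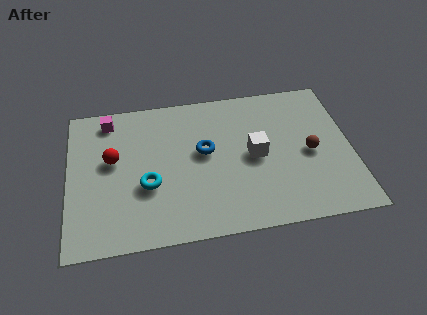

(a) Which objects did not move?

the blue torus and the cyan torus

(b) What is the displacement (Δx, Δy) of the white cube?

(-2.5, -2.4)

From the two frames, the white cube sits at roughly (9.6, 5.9) before and (7.1, 3.5) after.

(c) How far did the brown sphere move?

1.9

The brown sphere moved from about (8.6, 1.5) to (9.2, 3.3), a distance of √(0.6² + 1.8²) ≈ 1.9.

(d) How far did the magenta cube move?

1.6

The magenta cube moved from about (1.4, 4.5) to (1.6, 6.1), a distance of √(0.2² + 1.6²) ≈ 1.6.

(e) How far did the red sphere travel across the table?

2.1

The red sphere was near (3.1, 5.6) before and (1.7, 4.1) after, so it travelled √(1.4² + 1.5²) ≈ 2.1 units.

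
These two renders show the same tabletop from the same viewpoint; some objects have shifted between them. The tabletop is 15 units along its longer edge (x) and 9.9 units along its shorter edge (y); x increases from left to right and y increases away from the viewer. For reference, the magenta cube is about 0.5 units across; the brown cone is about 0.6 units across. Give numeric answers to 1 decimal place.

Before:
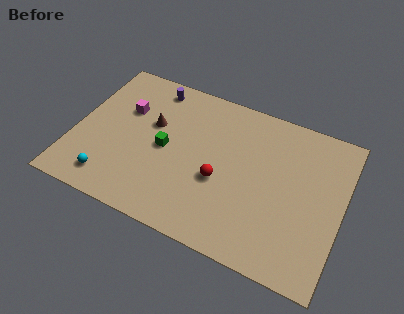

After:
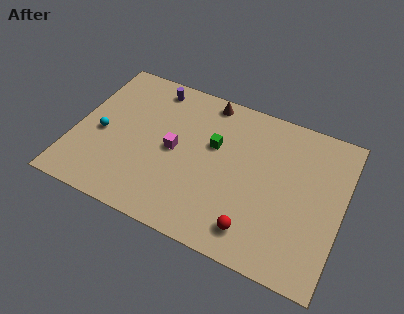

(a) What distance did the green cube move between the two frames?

2.9

The green cube moved from about (5.1, 4.8) to (7.7, 6.1), a distance of √(2.6² + 1.3²) ≈ 2.9.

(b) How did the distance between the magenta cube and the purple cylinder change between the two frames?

+1.6

They were about 2.5 units apart before and 4.1 after — 1.6 units further apart.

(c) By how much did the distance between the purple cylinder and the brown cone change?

+0.6

The distance was about 2.5 in the first image and 3.1 in the second, so they moved 0.6 units further apart.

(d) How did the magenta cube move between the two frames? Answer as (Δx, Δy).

(3.0, -1.6)

The magenta cube was at about (2.6, 6.5) and moved to about (5.6, 4.9).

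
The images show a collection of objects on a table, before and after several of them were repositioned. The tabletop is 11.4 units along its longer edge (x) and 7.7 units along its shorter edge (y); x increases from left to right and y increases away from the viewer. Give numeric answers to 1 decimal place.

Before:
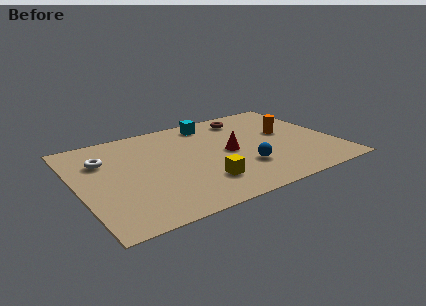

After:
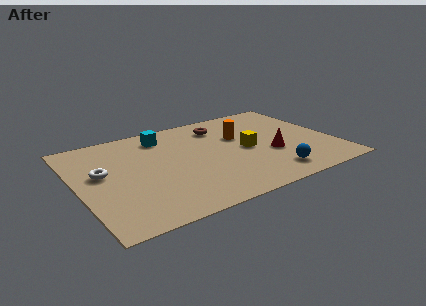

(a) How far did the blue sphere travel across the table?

1.5

From (7.1, 2.3) to (8.2, 1.3), the blue sphere covered √(1.1² + 1.0²) ≈ 1.5 units.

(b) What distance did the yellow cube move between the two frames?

2.9

The yellow cube moved from about (5.2, 1.9) to (7.5, 3.7), a distance of √(2.3² + 1.8²) ≈ 2.9.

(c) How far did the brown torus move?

1.2

The brown torus moved from about (7.9, 6.4) to (6.7, 6.1), a distance of √(1.2² + 0.3²) ≈ 1.2.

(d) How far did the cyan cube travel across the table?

2.2

From (6.3, 6.6) to (4.1, 6.3), the cyan cube covered √(2.2² + 0.3²) ≈ 2.2 units.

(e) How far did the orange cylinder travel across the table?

2.1

From (9.4, 4.4) to (7.4, 4.9), the orange cylinder covered √(2.0² + 0.5²) ≈ 2.1 units.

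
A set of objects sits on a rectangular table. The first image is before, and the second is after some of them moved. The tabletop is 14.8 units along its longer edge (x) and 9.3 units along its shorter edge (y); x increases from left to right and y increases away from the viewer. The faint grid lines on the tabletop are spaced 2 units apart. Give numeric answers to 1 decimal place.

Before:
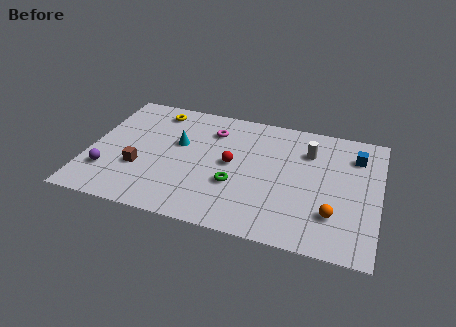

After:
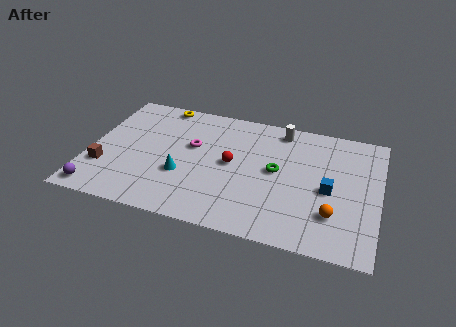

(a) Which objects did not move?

the red sphere and the orange sphere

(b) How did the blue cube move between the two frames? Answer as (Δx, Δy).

(-1.2, -2.9)

From the two frames, the blue cube sits at roughly (13.5, 7.1) before and (12.3, 4.2) after.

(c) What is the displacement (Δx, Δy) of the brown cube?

(-1.8, -0.4)

The brown cube was at about (2.7, 3.2) and moved to about (0.9, 2.8).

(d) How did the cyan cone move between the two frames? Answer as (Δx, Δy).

(0.4, -2.3)

The cyan cone started near (4.5, 5.6) and ended near (4.9, 3.3).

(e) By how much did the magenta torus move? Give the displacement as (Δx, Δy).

(-0.9, -1.5)

The magenta torus was at about (6.1, 7.1) and moved to about (5.2, 5.6).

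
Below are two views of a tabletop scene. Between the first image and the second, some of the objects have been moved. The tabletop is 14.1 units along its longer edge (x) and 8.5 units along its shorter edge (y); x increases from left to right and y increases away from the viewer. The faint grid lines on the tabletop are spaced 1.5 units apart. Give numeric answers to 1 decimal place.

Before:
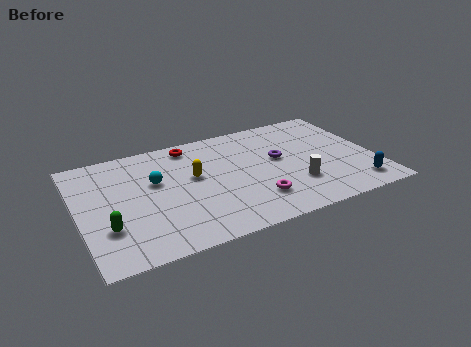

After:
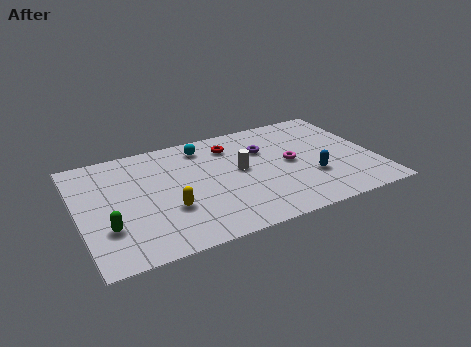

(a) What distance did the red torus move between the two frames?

2.0

From (5.6, 7.4) to (7.5, 6.7), the red torus covered √(1.9² + 0.7²) ≈ 2.0 units.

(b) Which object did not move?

the green capsule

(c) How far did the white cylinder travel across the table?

3.2

From (10.1, 2.5) to (7.7, 4.6), the white cylinder covered √(2.4² + 2.1²) ≈ 3.2 units.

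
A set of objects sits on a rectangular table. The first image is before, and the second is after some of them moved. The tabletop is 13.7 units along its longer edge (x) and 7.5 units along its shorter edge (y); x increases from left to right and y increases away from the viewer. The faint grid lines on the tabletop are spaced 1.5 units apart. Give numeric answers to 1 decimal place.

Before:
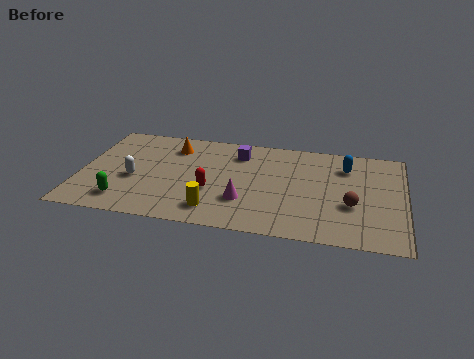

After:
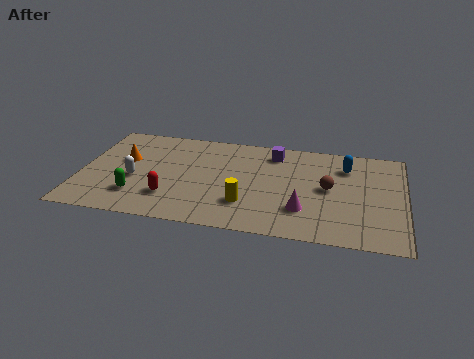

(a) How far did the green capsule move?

0.7

The green capsule moved from about (2.0, 1.4) to (2.5, 1.9), a distance of √(0.5² + 0.5²) ≈ 0.7.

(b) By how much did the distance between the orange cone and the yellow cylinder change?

+0.9

The distance was about 4.9 in the first image and 5.8 in the second, so they moved 0.9 units further apart.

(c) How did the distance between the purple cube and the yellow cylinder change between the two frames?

-0.4

Before: roughly 4.6 units apart; after: 4.2. That's 0.4 units closer together.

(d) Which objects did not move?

the white capsule and the blue capsule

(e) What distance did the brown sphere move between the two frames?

1.5

The brown sphere was near (11.5, 2.8) before and (10.5, 3.9) after, so it travelled √(1.0² + 1.1²) ≈ 1.5 units.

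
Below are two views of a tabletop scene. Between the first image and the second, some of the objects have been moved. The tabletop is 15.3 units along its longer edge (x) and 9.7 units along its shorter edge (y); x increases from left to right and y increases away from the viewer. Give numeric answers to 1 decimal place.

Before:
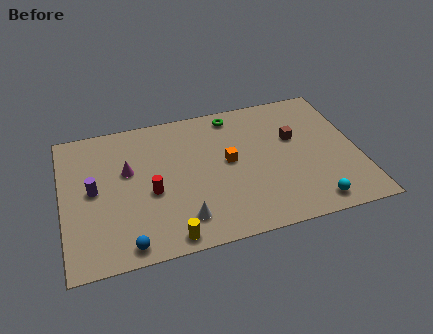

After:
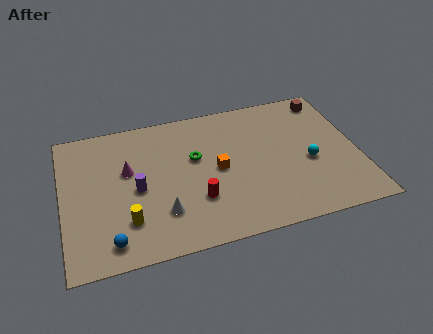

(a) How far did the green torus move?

3.4

The green torus moved from about (9.1, 8.5) to (6.9, 5.9), a distance of √(2.2² + 2.6²) ≈ 3.4.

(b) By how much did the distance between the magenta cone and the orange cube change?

-0.5

Before: roughly 5.2 units apart; after: 4.7. That's 0.5 units closer together.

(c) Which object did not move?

the magenta cone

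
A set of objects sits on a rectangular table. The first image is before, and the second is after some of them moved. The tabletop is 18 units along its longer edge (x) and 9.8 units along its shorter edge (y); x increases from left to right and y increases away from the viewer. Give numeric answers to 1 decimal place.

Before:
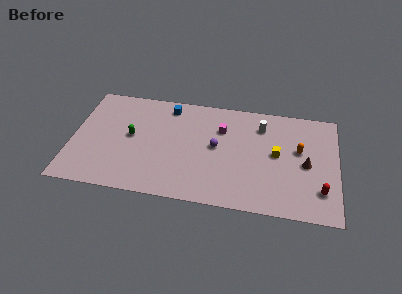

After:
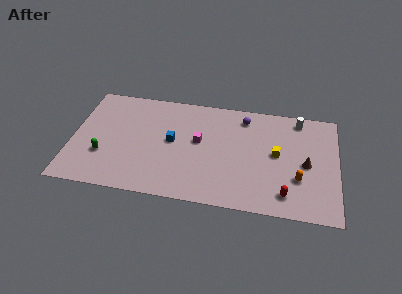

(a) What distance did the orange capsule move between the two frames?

2.6

The orange capsule moved from about (15.4, 5.8) to (15.4, 3.2), a distance of √(0.0² + 2.6²) ≈ 2.6.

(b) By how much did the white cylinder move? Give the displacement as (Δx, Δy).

(2.5, 1.0)

The white cylinder was at about (12.8, 7.6) and moved to about (15.3, 8.6).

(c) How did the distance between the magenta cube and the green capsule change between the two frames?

+0.5

The distance was about 6.3 in the first image and 6.8 in the second, so they moved 0.5 units further apart.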